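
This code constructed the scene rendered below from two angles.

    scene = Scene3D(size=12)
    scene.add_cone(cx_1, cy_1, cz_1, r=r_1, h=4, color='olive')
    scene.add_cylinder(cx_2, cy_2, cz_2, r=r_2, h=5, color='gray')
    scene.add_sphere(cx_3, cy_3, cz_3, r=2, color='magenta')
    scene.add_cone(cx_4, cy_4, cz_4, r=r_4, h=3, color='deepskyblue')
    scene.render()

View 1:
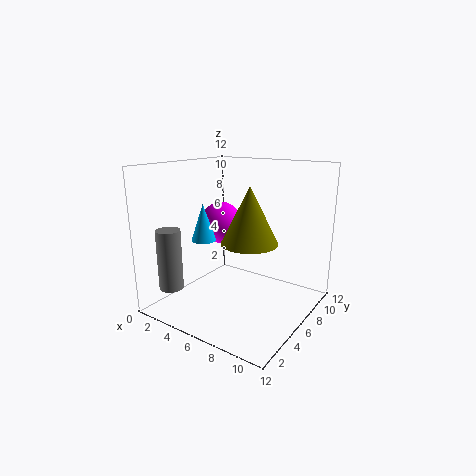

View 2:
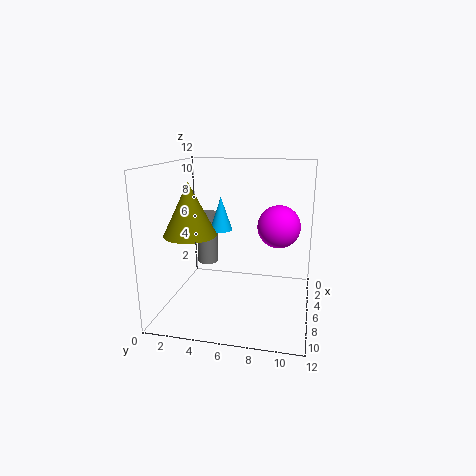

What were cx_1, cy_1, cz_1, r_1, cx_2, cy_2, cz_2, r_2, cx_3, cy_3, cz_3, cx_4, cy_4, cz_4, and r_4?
cx_1 = 9; cy_1 = 3; cz_1 = 7; r_1 = 2; cx_2 = 2; cy_2 = 2; cz_2 = 2; r_2 = 1; cx_3 = 2; cy_3 = 9; cz_3 = 6; cx_4 = 4; cy_4 = 4; cz_4 = 6; r_4 = 1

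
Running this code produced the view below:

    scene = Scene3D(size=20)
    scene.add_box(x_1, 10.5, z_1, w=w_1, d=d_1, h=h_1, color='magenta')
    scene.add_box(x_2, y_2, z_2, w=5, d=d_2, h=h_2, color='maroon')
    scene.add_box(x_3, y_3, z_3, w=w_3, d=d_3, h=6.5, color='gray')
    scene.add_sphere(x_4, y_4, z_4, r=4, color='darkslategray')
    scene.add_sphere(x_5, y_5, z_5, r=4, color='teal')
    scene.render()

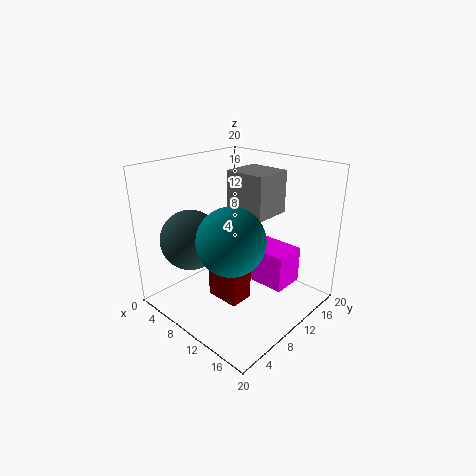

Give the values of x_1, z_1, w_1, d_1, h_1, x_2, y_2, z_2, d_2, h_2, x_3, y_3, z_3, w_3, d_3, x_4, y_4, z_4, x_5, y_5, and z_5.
x_1 = 10, z_1 = 4, w_1 = 7, d_1 = 4.5, h_1 = 5, x_2 = 7, y_2 = 7, z_2 = 1, d_2 = 3.5, h_2 = 6, x_3 = 4.5, y_3 = 13.5, z_3 = 11.5, w_3 = 6.5, d_3 = 6, x_4 = 6.5, y_4 = 4.5, z_4 = 10.5, x_5 = 14.5, y_5 = 4, z_5 = 13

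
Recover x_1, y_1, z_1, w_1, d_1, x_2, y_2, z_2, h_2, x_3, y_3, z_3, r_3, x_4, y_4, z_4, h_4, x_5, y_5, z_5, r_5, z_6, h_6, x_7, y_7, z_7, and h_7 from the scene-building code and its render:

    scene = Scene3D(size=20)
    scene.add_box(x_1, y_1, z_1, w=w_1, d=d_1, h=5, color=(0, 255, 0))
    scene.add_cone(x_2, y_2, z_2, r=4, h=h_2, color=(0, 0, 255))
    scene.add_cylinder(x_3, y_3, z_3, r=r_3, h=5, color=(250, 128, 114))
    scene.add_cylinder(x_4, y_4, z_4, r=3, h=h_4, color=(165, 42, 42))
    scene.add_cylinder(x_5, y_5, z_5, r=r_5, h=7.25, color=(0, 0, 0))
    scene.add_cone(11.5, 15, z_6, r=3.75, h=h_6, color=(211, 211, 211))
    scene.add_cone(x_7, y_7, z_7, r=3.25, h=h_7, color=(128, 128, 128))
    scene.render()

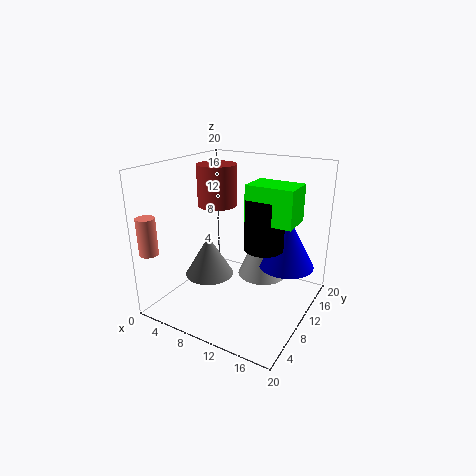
x_1 = 11.25
y_1 = 9.5
z_1 = 12.75
w_1 = 6.5
d_1 = 4.5
x_2 = 15.5
y_2 = 14.75
z_2 = 5
h_2 = 7.5
x_3 = 1.5
y_3 = 1.5
z_3 = 9
r_3 = 1.25
x_4 = 4
y_4 = 14
z_4 = 12.75
h_4 = 6.25
x_5 = 13.25
y_5 = 11.5
z_5 = 8.5
r_5 = 2.75
z_6 = 2.5
h_6 = 8.5
x_7 = 7.5
y_7 = 6.5
z_7 = 5.5
h_7 = 5.5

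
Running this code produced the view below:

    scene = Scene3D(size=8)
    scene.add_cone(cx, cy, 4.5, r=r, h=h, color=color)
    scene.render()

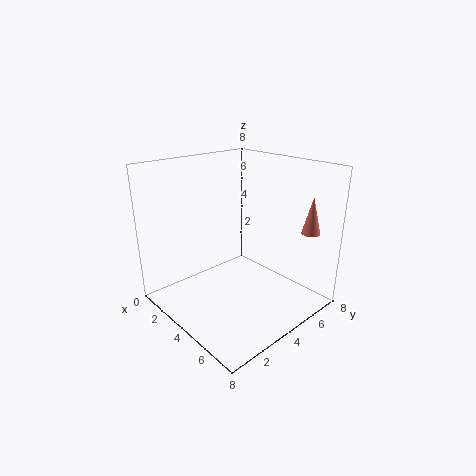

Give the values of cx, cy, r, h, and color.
cx = 7, cy = 6.5, r = 0.5, h = 2, color = 'salmon'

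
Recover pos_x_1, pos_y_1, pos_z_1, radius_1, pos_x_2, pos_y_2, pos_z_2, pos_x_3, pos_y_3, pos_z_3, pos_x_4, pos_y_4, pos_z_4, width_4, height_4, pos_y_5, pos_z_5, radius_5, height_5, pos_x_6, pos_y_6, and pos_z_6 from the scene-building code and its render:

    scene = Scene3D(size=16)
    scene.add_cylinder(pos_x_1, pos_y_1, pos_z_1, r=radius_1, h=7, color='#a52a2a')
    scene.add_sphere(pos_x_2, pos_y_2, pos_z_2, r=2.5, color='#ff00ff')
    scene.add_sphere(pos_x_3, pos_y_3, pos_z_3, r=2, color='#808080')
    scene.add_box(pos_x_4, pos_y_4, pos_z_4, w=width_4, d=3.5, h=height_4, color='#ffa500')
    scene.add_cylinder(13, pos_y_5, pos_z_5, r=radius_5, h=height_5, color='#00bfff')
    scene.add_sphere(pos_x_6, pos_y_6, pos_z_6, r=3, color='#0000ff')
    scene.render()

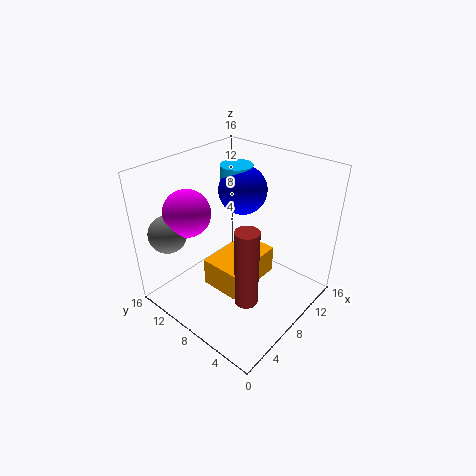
pos_x_1 = 1.5, pos_y_1 = 1.5, pos_z_1 = 7.5, radius_1 = 1, pos_x_2 = 4, pos_y_2 = 11.5, pos_z_2 = 11.5, pos_x_3 = 2, pos_y_3 = 12.5, pos_z_3 = 9.5, pos_x_4 = 0.5, pos_y_4 = 2, pos_z_4 = 8, width_4 = 5.5, height_4 = 2.5, pos_y_5 = 12.5, pos_z_5 = 11, radius_5 = 2, height_5 = 3, pos_x_6 = 13, pos_y_6 = 11.5, pos_z_6 = 11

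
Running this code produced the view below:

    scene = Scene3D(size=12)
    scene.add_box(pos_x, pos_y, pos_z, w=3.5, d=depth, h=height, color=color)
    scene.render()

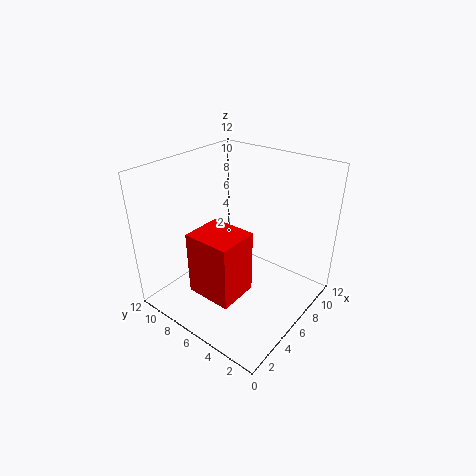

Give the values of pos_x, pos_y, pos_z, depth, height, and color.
pos_x = 2.5, pos_y = 4.5, pos_z = 1.5, depth = 4, height = 5.5, color = 'red'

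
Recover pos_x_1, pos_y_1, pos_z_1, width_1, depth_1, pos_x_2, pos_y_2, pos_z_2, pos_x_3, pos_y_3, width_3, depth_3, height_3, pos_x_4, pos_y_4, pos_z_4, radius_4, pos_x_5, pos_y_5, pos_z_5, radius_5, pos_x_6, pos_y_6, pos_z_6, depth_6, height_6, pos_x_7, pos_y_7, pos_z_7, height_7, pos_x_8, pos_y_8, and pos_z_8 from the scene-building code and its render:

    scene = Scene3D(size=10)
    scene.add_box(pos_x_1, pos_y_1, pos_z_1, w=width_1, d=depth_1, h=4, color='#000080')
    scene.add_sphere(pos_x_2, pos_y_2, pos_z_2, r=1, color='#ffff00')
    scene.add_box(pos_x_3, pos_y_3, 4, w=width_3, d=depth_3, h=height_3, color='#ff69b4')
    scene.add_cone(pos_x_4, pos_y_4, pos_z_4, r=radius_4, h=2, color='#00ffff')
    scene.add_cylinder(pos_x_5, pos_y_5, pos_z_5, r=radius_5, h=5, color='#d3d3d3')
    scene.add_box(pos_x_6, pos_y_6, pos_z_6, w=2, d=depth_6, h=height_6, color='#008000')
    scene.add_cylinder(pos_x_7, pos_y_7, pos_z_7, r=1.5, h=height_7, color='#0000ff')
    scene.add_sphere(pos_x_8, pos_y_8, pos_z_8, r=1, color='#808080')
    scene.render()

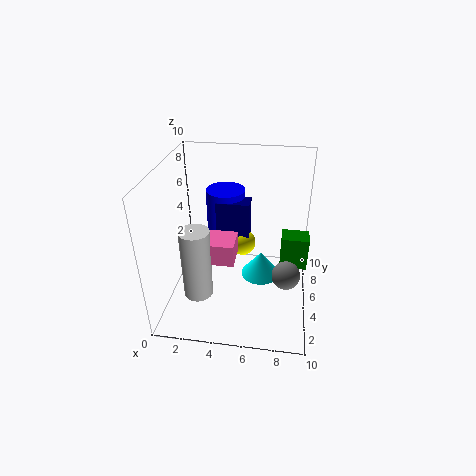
pos_x_1 = 3
pos_y_1 = 7
pos_z_1 = 2.5
width_1 = 2.5
depth_1 = 1.5
pos_x_2 = 5
pos_y_2 = 7.5
pos_z_2 = 3
pos_x_3 = 2
pos_y_3 = 3
width_3 = 3
depth_3 = 2
height_3 = 1.5
pos_x_4 = 6.5
pos_y_4 = 7
pos_z_4 = 0.5
radius_4 = 1.5
pos_x_5 = 2.5
pos_y_5 = 3
pos_z_5 = 1.5
radius_5 = 1
pos_x_6 = 8
pos_y_6 = 6
pos_z_6 = 2
depth_6 = 1.5
height_6 = 2.5
pos_x_7 = 3.5
pos_y_7 = 8.5
pos_z_7 = 3.5
height_7 = 3.5
pos_x_8 = 8.5
pos_y_8 = 4.5
pos_z_8 = 2.5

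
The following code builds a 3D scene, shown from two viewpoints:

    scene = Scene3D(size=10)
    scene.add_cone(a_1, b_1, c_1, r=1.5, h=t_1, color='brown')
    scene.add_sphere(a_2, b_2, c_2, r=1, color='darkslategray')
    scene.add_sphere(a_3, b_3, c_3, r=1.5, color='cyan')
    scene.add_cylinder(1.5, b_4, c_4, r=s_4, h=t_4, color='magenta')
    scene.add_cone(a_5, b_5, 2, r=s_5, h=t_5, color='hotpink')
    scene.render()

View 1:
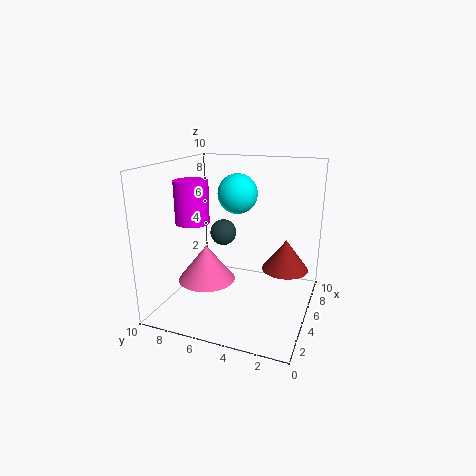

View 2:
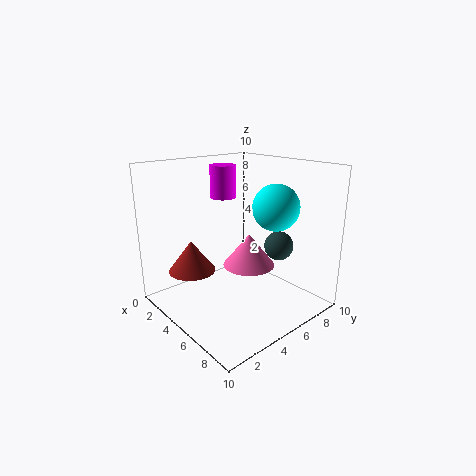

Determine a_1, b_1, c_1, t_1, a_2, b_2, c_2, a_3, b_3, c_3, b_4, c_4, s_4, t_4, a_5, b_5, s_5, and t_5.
a_1 = 4.5; b_1 = 1.5; c_1 = 3.5; t_1 = 2; a_2 = 7; b_2 = 7; c_2 = 4.5; a_3 = 7.5; b_3 = 6; c_3 = 7.5; b_4 = 6.5; c_4 = 7; s_4 = 1; t_4 = 2.5; a_5 = 4; b_5 = 7; s_5 = 2; t_5 = 2.5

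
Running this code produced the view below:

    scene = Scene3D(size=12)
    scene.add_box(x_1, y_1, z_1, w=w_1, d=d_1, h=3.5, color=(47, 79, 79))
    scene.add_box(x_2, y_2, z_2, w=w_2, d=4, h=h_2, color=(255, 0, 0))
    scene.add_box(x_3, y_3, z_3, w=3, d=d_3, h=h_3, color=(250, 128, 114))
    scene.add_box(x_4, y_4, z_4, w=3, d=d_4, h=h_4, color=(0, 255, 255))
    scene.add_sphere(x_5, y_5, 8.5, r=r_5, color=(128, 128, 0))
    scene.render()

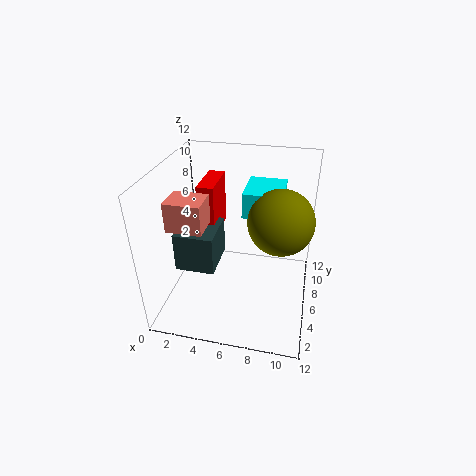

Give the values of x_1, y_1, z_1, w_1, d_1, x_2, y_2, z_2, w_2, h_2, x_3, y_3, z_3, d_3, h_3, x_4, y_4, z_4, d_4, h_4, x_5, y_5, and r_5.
x_1 = 0.5, y_1 = 5, z_1 = 2.5, w_1 = 3.5, d_1 = 4, x_2 = 2, y_2 = 7.5, z_2 = 4.5, w_2 = 1.5, h_2 = 5, x_3 = 0.5, y_3 = 4, z_3 = 7, d_3 = 2.5, h_3 = 2.5, x_4 = 6.5, y_4 = 5, z_4 = 8.5, d_4 = 3.5, h_4 = 2, x_5 = 9.5, y_5 = 5, r_5 = 2.5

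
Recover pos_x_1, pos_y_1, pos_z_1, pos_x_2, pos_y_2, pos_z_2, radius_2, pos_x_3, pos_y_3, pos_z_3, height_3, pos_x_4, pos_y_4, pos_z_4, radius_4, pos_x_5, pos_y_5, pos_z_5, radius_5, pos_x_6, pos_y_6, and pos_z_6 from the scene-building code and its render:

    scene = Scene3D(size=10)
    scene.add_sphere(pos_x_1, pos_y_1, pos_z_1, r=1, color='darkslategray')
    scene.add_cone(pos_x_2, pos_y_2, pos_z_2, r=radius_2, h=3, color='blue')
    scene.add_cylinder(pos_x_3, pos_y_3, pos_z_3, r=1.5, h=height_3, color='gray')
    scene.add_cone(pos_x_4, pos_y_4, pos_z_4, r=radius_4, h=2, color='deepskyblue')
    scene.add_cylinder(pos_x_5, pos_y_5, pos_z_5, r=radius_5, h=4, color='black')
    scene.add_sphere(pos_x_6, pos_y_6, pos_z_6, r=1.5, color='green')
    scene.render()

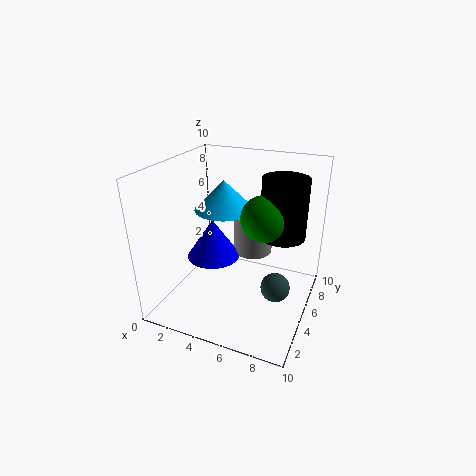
pos_x_1 = 8
pos_y_1 = 4.5
pos_z_1 = 2
pos_x_2 = 2.5
pos_y_2 = 6
pos_z_2 = 2.5
radius_2 = 2
pos_x_3 = 5
pos_y_3 = 8
pos_z_3 = 2.5
height_3 = 3
pos_x_4 = 4
pos_y_4 = 5
pos_z_4 = 7
radius_4 = 2
pos_x_5 = 8
pos_y_5 = 5.5
pos_z_5 = 5.5
radius_5 = 1.5
pos_x_6 = 7
pos_y_6 = 4.5
pos_z_6 = 7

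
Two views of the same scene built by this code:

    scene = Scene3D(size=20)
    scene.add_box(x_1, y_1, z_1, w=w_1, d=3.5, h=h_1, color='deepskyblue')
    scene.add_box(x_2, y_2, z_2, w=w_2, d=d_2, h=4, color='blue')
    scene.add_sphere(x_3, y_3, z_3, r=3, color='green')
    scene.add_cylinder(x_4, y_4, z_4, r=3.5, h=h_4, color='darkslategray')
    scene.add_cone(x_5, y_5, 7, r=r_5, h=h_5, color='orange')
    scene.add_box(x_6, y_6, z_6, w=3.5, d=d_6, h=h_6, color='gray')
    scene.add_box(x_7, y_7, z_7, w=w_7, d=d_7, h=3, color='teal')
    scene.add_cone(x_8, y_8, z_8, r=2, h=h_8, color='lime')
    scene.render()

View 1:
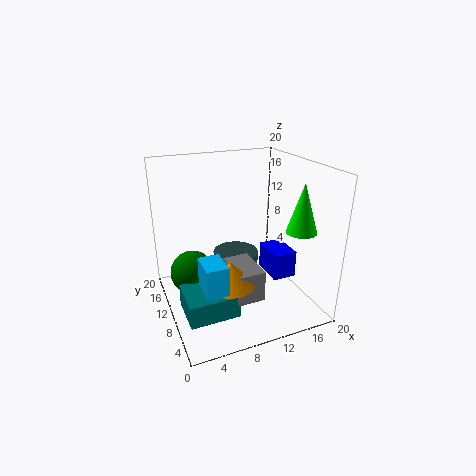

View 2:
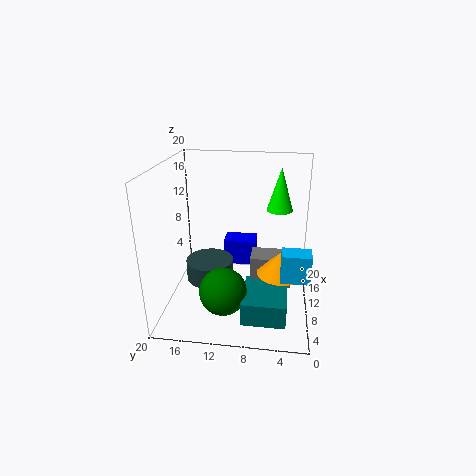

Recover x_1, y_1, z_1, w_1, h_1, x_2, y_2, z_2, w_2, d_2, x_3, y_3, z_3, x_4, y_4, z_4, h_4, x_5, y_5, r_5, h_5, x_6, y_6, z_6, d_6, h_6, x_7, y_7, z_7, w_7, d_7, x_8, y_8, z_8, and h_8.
x_1 = 2.5
y_1 = 0.5
z_1 = 8
w_1 = 2.5
h_1 = 3.5
x_2 = 15
y_2 = 8
z_2 = 3
w_2 = 3.5
d_2 = 5
x_3 = 3.5
y_3 = 11
z_3 = 5.5
x_4 = 11.5
y_4 = 14.5
z_4 = 2.5
h_4 = 3
x_5 = 6.5
y_5 = 4
r_5 = 3
h_5 = 3
x_6 = 7
y_6 = 2.5
z_6 = 4.5
d_6 = 5.5
h_6 = 4
x_7 = 1
y_7 = 3
z_7 = 2.5
w_7 = 6.5
d_7 = 5.5
x_8 = 16.5
y_8 = 4.5
z_8 = 12
h_8 = 6.5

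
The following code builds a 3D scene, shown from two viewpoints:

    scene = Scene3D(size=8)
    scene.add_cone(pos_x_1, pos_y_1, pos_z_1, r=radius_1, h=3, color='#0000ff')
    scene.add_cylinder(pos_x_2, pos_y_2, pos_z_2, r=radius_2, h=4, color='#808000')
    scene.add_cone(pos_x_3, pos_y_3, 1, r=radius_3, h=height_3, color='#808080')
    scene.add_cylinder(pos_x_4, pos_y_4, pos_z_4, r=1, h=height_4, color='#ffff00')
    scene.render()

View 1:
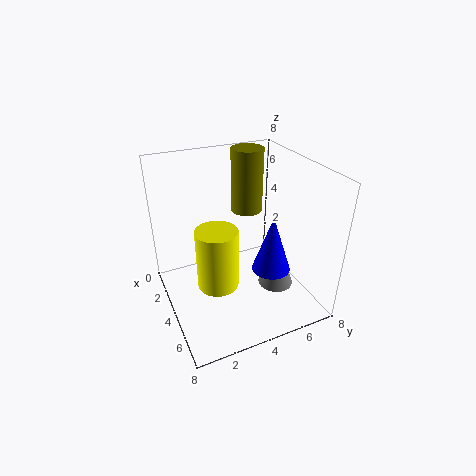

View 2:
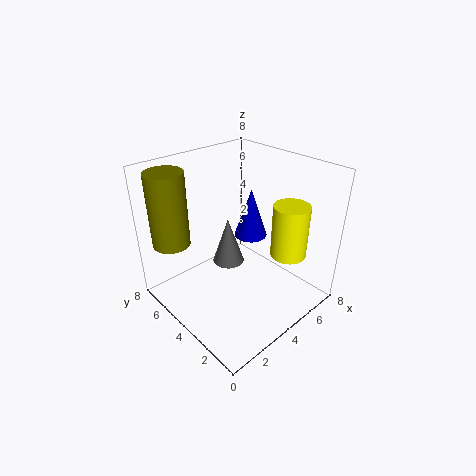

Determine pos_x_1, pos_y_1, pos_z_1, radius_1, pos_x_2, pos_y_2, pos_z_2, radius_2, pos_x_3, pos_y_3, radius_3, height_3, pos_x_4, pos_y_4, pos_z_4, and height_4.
pos_x_1 = 6
pos_y_1 = 5
pos_z_1 = 3
radius_1 = 1
pos_x_2 = 1
pos_y_2 = 6
pos_z_2 = 4
radius_2 = 1
pos_x_3 = 5
pos_y_3 = 6
radius_3 = 1
height_3 = 3
pos_x_4 = 6
pos_y_4 = 2
pos_z_4 = 3
height_4 = 3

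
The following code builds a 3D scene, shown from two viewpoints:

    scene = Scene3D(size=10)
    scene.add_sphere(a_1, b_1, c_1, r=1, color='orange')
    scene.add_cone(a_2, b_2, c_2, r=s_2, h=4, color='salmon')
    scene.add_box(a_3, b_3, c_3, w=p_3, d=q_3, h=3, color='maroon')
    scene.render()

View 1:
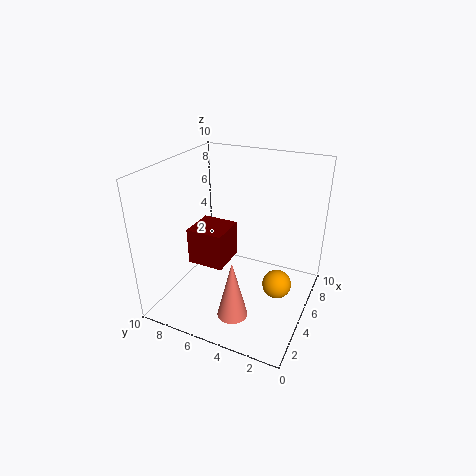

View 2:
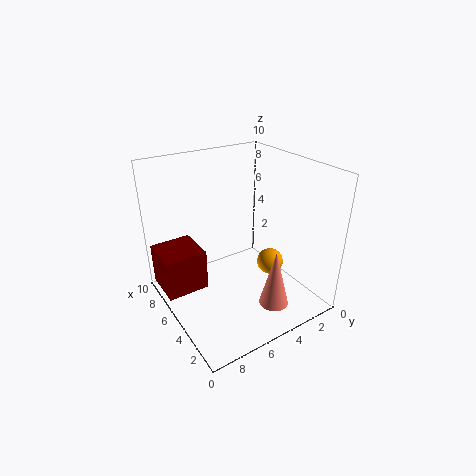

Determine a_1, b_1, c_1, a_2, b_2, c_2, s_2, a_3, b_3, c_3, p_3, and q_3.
a_1 = 5, b_1 = 2, c_1 = 2, a_2 = 2, b_2 = 4, c_2 = 1, s_2 = 1, a_3 = 6, b_3 = 7, c_3 = 1, p_3 = 3, q_3 = 3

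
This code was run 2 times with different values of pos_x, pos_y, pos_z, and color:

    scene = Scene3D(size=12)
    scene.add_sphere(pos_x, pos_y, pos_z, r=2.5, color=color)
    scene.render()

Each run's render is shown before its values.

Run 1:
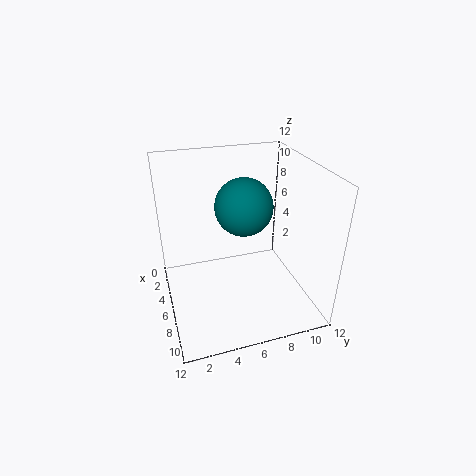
pos_x = 4.5
pos_y = 7
pos_z = 8
color = 'teal'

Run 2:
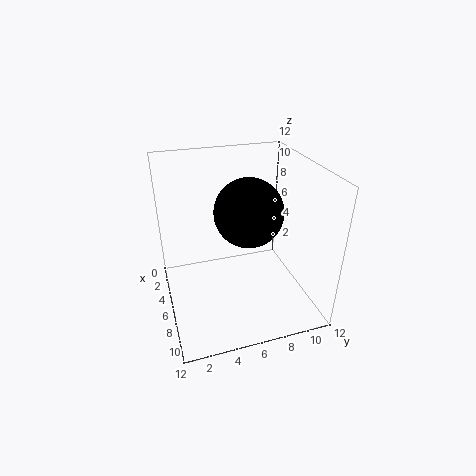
pos_x = 8.5
pos_y = 6
pos_z = 9.5
color = 'black'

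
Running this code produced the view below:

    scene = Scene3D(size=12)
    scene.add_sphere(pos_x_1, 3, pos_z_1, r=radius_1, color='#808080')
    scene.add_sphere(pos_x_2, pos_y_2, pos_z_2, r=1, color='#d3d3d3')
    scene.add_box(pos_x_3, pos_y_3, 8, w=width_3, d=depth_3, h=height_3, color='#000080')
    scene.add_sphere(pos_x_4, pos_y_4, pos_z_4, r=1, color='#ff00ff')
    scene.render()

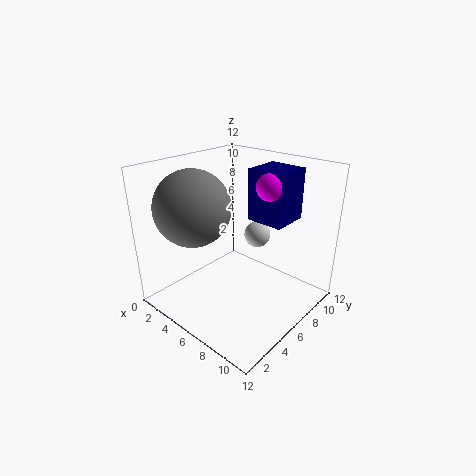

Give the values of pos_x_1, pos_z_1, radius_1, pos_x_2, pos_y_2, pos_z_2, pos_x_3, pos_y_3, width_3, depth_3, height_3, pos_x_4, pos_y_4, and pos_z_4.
pos_x_1 = 4; pos_z_1 = 9; radius_1 = 3; pos_x_2 = 8; pos_y_2 = 6; pos_z_2 = 7; pos_x_3 = 7; pos_y_3 = 6; width_3 = 3; depth_3 = 3; height_3 = 4; pos_x_4 = 9; pos_y_4 = 6; pos_z_4 = 11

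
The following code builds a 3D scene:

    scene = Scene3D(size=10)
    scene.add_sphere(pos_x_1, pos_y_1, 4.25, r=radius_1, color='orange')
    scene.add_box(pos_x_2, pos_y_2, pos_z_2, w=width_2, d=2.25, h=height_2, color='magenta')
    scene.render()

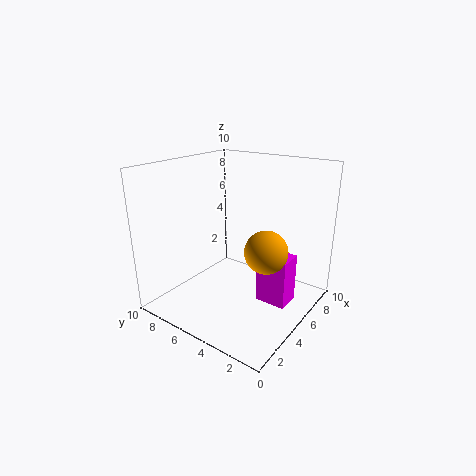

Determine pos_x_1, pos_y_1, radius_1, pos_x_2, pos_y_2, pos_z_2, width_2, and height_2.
pos_x_1 = 5.5; pos_y_1 = 3; radius_1 = 1.5; pos_x_2 = 5.5; pos_y_2 = 1.5; pos_z_2 = 0.25; width_2 = 1.75; height_2 = 3.5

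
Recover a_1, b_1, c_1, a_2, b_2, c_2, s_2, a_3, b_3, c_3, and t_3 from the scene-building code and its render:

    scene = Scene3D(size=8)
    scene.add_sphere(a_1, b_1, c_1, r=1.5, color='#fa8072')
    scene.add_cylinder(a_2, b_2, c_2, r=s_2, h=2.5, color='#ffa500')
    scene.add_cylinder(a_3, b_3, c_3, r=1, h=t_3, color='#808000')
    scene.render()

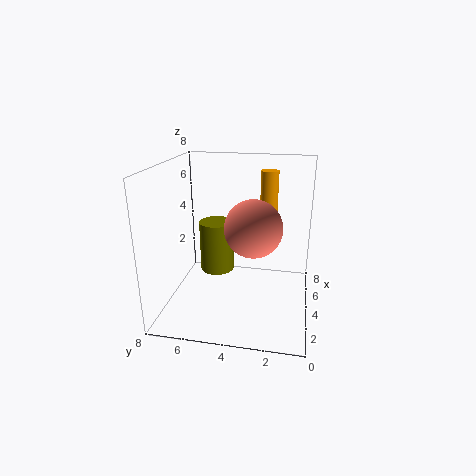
a_1 = 3
b_1 = 3
c_1 = 5
a_2 = 5.5
b_2 = 2.5
c_2 = 5
s_2 = 0.5
a_3 = 5
b_3 = 5.5
c_3 = 1.5
t_3 = 3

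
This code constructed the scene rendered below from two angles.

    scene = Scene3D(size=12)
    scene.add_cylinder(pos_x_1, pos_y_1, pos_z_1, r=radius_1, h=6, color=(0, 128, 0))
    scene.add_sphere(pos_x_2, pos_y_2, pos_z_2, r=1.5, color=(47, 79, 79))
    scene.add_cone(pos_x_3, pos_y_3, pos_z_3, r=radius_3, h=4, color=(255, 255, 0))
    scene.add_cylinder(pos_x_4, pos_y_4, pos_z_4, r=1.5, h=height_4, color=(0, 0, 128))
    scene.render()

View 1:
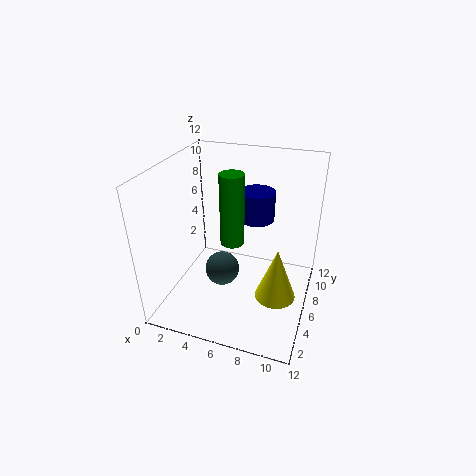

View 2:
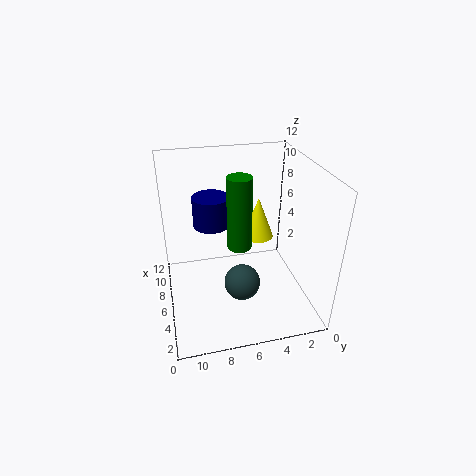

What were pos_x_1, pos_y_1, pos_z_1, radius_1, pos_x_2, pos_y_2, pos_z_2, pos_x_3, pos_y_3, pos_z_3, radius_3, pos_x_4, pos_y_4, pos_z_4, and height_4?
pos_x_1 = 5.5, pos_y_1 = 6, pos_z_1 = 5.5, radius_1 = 1, pos_x_2 = 4.5, pos_y_2 = 6, pos_z_2 = 2.5, pos_x_3 = 10, pos_y_3 = 3, pos_z_3 = 3.5, radius_3 = 1.5, pos_x_4 = 7, pos_y_4 = 8, pos_z_4 = 7, height_4 = 2.5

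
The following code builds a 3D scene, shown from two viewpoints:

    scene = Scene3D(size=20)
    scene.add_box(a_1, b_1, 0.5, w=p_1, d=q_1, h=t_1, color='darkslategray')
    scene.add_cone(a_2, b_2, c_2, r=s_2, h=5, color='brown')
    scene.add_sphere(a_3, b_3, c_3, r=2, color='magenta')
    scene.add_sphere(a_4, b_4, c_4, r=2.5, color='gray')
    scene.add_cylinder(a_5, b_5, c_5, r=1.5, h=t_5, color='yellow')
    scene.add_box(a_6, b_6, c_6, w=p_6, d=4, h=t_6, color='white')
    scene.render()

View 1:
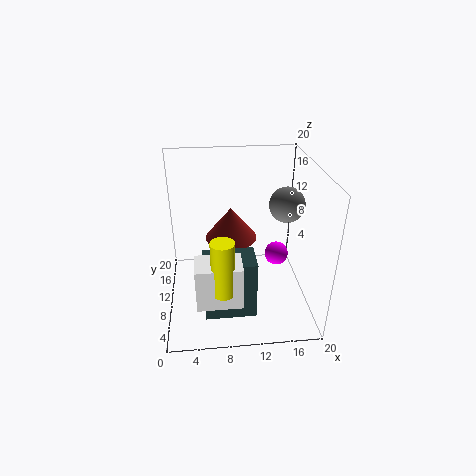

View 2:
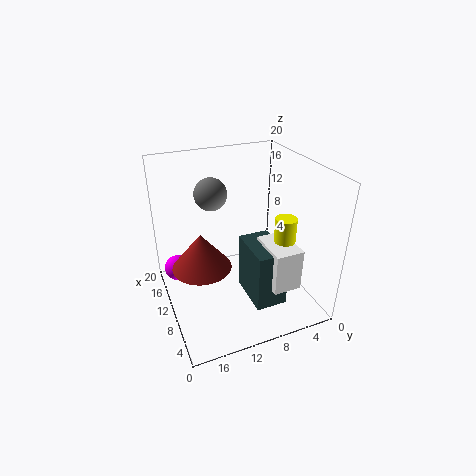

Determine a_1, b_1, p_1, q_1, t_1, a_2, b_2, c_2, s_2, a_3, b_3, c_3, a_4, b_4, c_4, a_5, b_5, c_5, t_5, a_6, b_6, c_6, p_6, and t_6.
a_1 = 5
b_1 = 4.5
p_1 = 7
q_1 = 4.5
t_1 = 8.5
a_2 = 9.5
b_2 = 15.5
c_2 = 7
s_2 = 4
a_3 = 17.5
b_3 = 17.5
c_3 = 2
a_4 = 17
b_4 = 11.5
c_4 = 14
a_5 = 7.5
b_5 = 4
c_5 = 5.5
t_5 = 7.5
a_6 = 4
b_6 = 3
c_6 = 3.5
p_6 = 6
t_6 = 6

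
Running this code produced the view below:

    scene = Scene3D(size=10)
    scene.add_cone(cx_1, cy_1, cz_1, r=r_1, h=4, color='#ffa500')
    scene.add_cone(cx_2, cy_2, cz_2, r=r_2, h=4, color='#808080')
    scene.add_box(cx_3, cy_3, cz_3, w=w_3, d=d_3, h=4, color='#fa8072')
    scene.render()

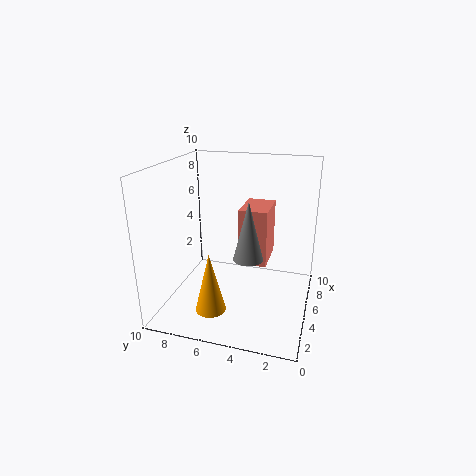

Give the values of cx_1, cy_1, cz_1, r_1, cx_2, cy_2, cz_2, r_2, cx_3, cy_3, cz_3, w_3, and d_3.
cx_1 = 2, cy_1 = 6, cz_1 = 1, r_1 = 1, cx_2 = 4, cy_2 = 4, cz_2 = 4, r_2 = 1, cx_3 = 5, cy_3 = 3, cz_3 = 3, w_3 = 3, d_3 = 2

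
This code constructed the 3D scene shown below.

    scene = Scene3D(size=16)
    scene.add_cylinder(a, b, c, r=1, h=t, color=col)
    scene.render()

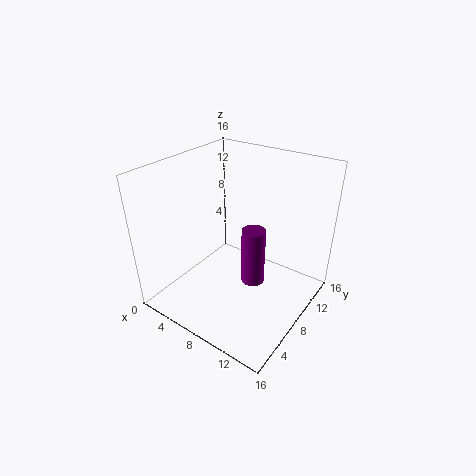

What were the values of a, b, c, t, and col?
a = 13.5; b = 2.5; c = 8.5; t = 5; col = 'purple'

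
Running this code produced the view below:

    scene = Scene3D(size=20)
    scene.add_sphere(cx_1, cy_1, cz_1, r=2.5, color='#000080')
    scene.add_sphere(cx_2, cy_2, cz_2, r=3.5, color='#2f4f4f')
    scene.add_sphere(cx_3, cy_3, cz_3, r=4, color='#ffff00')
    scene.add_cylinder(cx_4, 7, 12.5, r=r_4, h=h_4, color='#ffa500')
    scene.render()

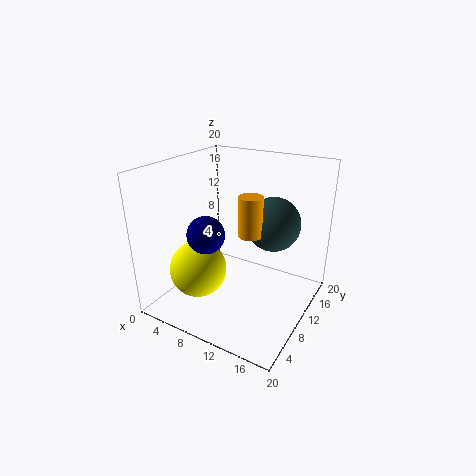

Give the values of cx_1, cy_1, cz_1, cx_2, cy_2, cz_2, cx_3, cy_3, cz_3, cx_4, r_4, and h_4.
cx_1 = 7.5
cy_1 = 6
cz_1 = 11.5
cx_2 = 15
cy_2 = 10.5
cz_2 = 13
cx_3 = 5.5
cy_3 = 6.5
cz_3 = 5.5
cx_4 = 13.5
r_4 = 1.5
h_4 = 5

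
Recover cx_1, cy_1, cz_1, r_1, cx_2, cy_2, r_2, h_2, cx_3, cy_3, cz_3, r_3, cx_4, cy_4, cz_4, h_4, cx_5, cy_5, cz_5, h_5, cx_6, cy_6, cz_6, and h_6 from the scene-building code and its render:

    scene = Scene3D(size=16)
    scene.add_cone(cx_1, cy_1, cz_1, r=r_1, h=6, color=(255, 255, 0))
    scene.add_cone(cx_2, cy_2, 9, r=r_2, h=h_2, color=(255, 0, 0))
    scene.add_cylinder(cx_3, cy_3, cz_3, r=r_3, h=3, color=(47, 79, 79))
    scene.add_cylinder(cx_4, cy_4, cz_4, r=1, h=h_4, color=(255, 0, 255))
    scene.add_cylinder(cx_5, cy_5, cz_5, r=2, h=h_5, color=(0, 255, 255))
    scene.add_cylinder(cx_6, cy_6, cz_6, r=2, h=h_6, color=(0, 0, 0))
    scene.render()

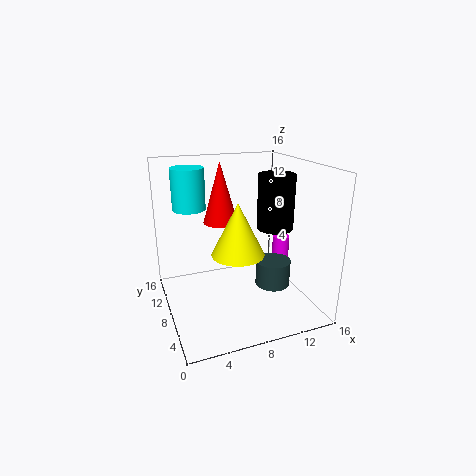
cx_1 = 8; cy_1 = 8; cz_1 = 6; r_1 = 3; cx_2 = 7; cy_2 = 11; r_2 = 2; h_2 = 7; cx_3 = 12; cy_3 = 7; cz_3 = 2; r_3 = 2; cx_4 = 14; cy_4 = 9; cz_4 = 3; h_4 = 4; cx_5 = 4; cy_5 = 14; cz_5 = 10; h_5 = 5; cx_6 = 12; cy_6 = 7; cz_6 = 9; h_6 = 6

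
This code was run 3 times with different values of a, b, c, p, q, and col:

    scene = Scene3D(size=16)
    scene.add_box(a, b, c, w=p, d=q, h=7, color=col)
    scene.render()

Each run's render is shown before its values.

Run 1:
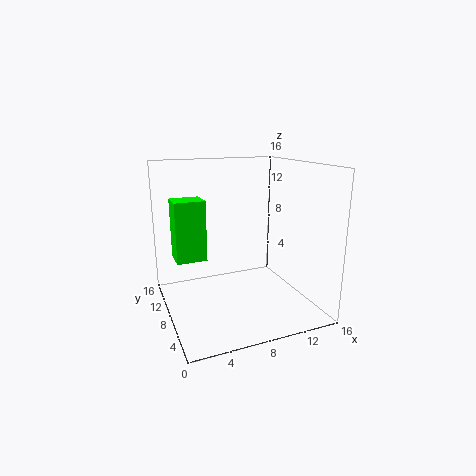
a = 1.5; b = 10; c = 5; p = 3.5; q = 3; col = 'lime'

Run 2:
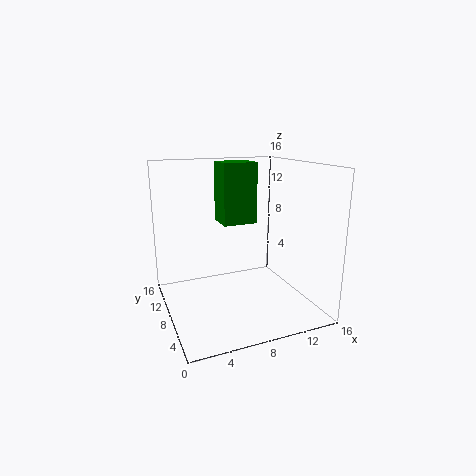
a = 7; b = 9.5; c = 9; p = 4; q = 3.5; col = 'green'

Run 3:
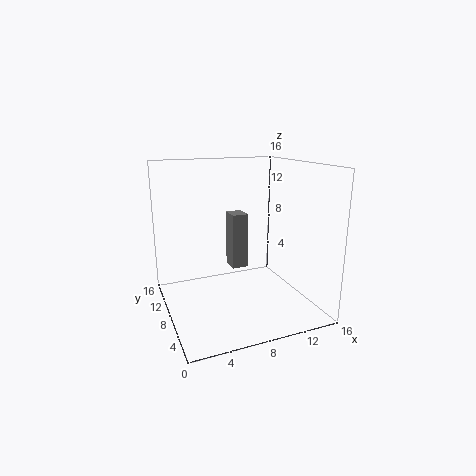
a = 9; b = 12; c = 2.5; p = 2; q = 2.5; col = 'gray'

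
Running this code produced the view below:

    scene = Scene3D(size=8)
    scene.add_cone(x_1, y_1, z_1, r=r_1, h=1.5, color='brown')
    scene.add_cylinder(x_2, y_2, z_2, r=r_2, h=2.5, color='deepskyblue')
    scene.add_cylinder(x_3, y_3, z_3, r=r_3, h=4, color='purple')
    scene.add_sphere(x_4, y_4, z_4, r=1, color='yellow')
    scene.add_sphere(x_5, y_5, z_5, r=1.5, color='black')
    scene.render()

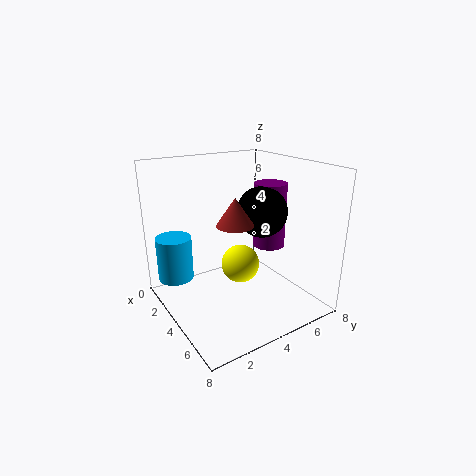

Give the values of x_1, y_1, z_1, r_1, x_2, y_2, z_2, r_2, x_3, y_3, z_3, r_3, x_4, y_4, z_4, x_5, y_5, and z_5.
x_1 = 4.5, y_1 = 3.5, z_1 = 5, r_1 = 1, x_2 = 2, y_2 = 1, z_2 = 1.5, r_2 = 1, x_3 = 3, y_3 = 7, z_3 = 2.5, r_3 = 1, x_4 = 5, y_4 = 3.5, z_4 = 3, x_5 = 3.5, y_5 = 6, z_5 = 5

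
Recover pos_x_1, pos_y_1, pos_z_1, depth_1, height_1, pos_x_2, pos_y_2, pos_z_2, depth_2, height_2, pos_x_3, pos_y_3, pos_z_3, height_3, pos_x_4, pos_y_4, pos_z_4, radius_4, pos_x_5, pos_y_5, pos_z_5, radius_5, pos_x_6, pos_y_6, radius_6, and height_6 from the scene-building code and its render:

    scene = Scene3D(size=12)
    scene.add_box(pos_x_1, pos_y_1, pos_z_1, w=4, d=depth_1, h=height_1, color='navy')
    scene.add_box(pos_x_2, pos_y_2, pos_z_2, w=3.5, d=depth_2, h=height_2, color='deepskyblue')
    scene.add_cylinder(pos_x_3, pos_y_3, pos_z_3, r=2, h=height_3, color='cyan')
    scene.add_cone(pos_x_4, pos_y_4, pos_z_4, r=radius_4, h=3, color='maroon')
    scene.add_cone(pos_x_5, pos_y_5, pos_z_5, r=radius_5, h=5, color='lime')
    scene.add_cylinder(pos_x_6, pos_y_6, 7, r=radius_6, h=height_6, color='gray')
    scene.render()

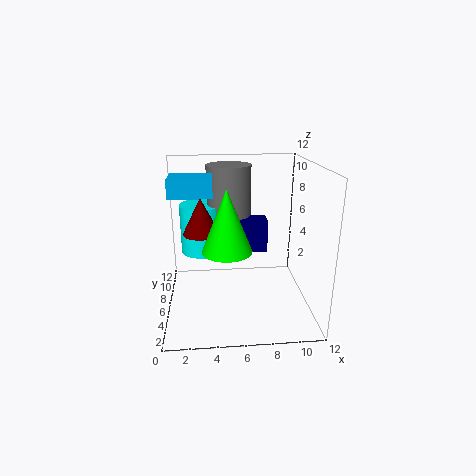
pos_x_1 = 5, pos_y_1 = 8.5, pos_z_1 = 3.5, depth_1 = 2, height_1 = 3, pos_x_2 = 0.5, pos_y_2 = 5.5, pos_z_2 = 9.5, depth_2 = 3, height_2 = 1.5, pos_x_3 = 3, pos_y_3 = 9.5, pos_z_3 = 3.5, height_3 = 4.5, pos_x_4 = 3, pos_y_4 = 6, pos_z_4 = 6.5, radius_4 = 1.5, pos_x_5 = 5, pos_y_5 = 4.5, pos_z_5 = 5.5, radius_5 = 2, pos_x_6 = 5.5, pos_y_6 = 9.5, radius_6 = 2, height_6 = 4.5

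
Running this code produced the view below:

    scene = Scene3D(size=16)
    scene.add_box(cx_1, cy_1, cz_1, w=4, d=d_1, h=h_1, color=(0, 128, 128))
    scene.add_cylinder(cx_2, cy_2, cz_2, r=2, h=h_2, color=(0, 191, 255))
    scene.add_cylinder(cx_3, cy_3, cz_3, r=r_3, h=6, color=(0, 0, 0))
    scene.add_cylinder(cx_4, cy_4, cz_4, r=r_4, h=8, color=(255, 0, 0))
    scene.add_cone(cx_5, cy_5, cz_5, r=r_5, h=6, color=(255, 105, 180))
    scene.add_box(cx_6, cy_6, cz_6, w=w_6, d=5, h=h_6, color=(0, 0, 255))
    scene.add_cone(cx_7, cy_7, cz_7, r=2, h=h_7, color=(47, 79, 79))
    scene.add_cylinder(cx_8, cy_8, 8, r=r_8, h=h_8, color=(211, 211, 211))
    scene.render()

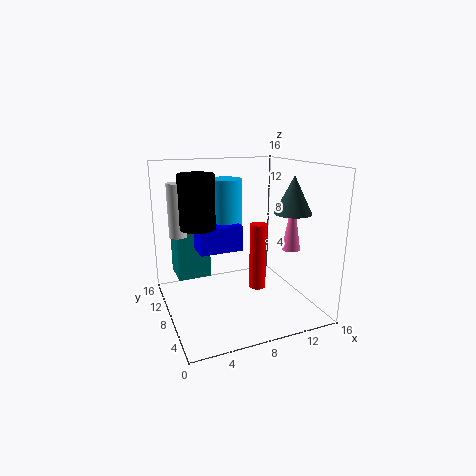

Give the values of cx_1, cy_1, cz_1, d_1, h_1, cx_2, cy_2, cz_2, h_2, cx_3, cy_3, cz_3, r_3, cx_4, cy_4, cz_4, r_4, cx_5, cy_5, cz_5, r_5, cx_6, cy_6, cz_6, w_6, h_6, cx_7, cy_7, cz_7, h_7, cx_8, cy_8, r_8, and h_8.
cx_1 = 2
cy_1 = 12
cz_1 = 2
d_1 = 4
h_1 = 7
cx_2 = 8
cy_2 = 12
cz_2 = 8
h_2 = 6
cx_3 = 4
cy_3 = 10
cz_3 = 9
r_3 = 2
cx_4 = 11
cy_4 = 9
cz_4 = 1
r_4 = 1
cx_5 = 13
cy_5 = 5
cz_5 = 7
r_5 = 1
cx_6 = 4
cy_6 = 9
cz_6 = 6
w_6 = 5
h_6 = 3
cx_7 = 13
cy_7 = 5
cz_7 = 11
h_7 = 4
cx_8 = 2
cy_8 = 11
r_8 = 1
h_8 = 6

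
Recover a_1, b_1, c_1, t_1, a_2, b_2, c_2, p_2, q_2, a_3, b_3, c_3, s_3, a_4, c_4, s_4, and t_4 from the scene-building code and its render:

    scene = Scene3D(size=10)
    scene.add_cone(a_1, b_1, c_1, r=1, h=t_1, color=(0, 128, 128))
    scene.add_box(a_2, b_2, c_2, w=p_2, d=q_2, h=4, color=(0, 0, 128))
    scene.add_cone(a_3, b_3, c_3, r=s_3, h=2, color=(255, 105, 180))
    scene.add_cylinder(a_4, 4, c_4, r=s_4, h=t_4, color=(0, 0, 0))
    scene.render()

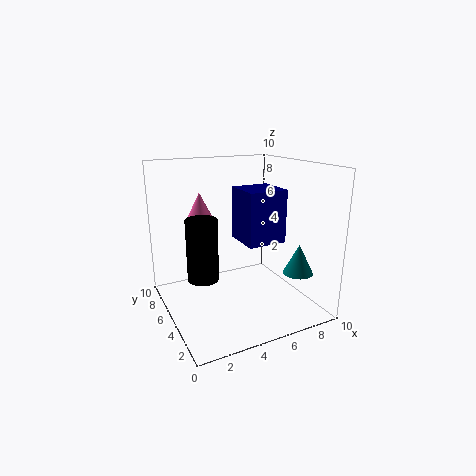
a_1 = 8
b_1 = 2
c_1 = 3
t_1 = 2
a_2 = 6
b_2 = 5
c_2 = 4
p_2 = 3
q_2 = 3
a_3 = 3
b_3 = 7
c_3 = 6
s_3 = 1
a_4 = 2
c_4 = 3
s_4 = 1
t_4 = 4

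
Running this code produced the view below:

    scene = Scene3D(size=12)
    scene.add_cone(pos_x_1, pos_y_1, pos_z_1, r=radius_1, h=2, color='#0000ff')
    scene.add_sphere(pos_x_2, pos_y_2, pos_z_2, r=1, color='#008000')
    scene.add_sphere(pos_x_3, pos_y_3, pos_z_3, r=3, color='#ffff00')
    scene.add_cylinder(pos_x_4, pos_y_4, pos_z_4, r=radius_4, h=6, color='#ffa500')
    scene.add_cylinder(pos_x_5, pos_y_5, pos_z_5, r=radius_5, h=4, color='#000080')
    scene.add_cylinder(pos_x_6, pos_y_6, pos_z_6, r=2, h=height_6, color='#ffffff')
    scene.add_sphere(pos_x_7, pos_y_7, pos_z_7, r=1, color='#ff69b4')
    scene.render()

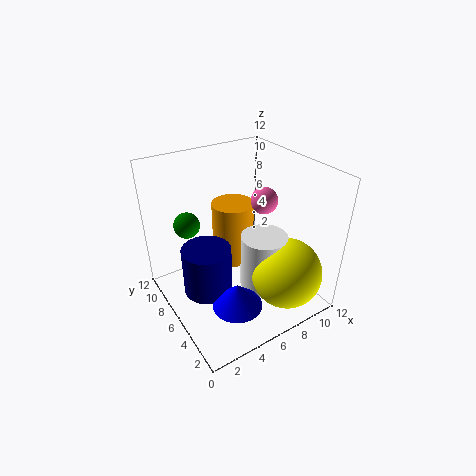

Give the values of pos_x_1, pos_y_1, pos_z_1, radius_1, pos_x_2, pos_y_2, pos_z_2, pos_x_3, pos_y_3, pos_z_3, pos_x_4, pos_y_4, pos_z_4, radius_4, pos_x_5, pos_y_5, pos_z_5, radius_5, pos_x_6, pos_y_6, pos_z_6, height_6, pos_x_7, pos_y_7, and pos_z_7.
pos_x_1 = 4
pos_y_1 = 3
pos_z_1 = 2
radius_1 = 2
pos_x_2 = 2
pos_y_2 = 7
pos_z_2 = 8
pos_x_3 = 9
pos_y_3 = 3
pos_z_3 = 3
pos_x_4 = 8
pos_y_4 = 10
pos_z_4 = 1
radius_4 = 2
pos_x_5 = 3
pos_y_5 = 6
pos_z_5 = 2
radius_5 = 2
pos_x_6 = 8
pos_y_6 = 5
pos_z_6 = 1
height_6 = 5
pos_x_7 = 7
pos_y_7 = 4
pos_z_7 = 10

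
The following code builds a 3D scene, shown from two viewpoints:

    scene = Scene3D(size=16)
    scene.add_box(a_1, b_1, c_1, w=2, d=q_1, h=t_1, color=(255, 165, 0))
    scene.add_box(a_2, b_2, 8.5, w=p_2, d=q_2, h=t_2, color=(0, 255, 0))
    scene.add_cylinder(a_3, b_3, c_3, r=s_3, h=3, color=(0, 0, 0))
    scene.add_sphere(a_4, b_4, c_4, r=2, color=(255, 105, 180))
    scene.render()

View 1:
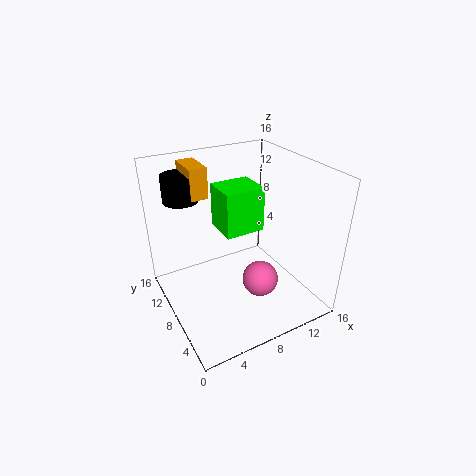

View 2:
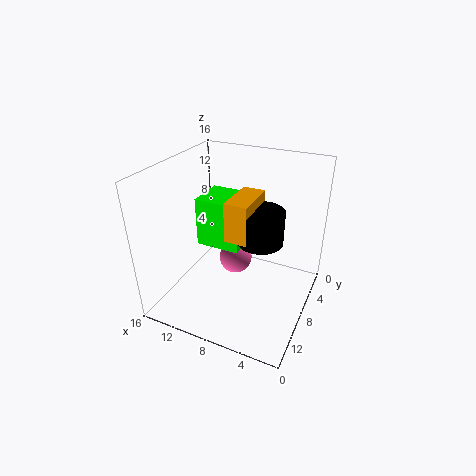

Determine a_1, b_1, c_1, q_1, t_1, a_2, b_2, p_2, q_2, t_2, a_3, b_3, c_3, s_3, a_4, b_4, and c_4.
a_1 = 4
b_1 = 11
c_1 = 12
q_1 = 4
t_1 = 3.5
a_2 = 6.5
b_2 = 7.5
p_2 = 4.5
q_2 = 4
t_2 = 5
a_3 = 3.5
b_3 = 13
c_3 = 11.5
s_3 = 2
a_4 = 9.5
b_4 = 5.5
c_4 = 3.5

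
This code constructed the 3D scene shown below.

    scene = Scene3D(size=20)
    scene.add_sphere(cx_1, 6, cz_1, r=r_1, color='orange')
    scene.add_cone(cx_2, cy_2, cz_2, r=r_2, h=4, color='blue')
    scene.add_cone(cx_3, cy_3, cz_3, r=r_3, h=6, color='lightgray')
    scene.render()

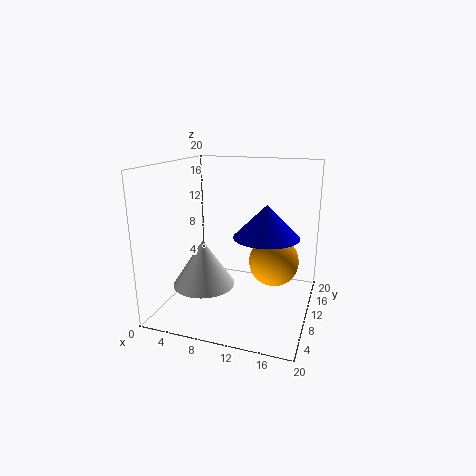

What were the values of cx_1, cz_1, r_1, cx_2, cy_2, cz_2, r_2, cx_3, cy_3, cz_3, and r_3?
cx_1 = 16
cz_1 = 9
r_1 = 3
cx_2 = 15
cy_2 = 6
cz_2 = 12
r_2 = 4
cx_3 = 7
cy_3 = 5
cz_3 = 5
r_3 = 4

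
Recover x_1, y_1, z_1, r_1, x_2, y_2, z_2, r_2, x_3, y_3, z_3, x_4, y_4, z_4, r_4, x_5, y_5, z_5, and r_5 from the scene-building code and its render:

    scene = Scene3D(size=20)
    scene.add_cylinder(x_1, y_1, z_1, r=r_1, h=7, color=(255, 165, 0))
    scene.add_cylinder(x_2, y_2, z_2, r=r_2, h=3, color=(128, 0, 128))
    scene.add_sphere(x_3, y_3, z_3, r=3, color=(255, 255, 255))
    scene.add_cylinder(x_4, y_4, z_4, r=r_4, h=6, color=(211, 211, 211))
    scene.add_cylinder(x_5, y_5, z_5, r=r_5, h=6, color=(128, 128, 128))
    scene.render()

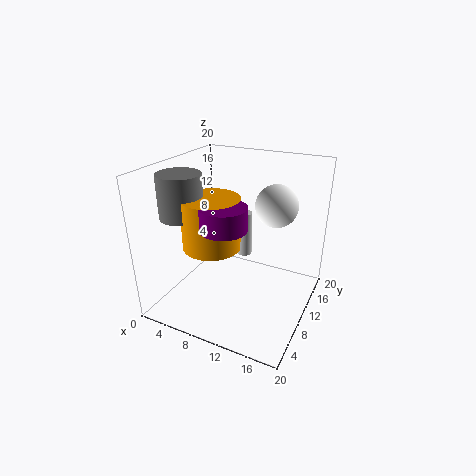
x_1 = 7
y_1 = 8
z_1 = 9
r_1 = 4
x_2 = 10
y_2 = 6
z_2 = 13
r_2 = 3
x_3 = 14
y_3 = 14
z_3 = 14
x_4 = 11
y_4 = 10
z_4 = 8
r_4 = 1
x_5 = 3
y_5 = 7
z_5 = 13
r_5 = 3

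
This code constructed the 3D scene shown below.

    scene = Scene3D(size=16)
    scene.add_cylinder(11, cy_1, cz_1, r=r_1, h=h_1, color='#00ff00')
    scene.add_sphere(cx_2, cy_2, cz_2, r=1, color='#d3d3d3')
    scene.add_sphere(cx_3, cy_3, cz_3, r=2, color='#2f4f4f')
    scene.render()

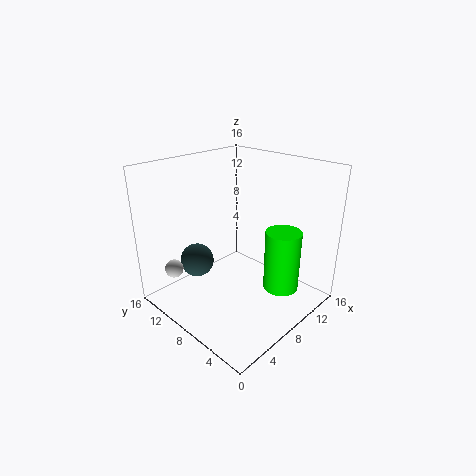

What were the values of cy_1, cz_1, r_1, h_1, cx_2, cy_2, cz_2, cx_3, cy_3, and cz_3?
cy_1 = 4, cz_1 = 2, r_1 = 2, h_1 = 7, cx_2 = 2, cy_2 = 12, cz_2 = 5, cx_3 = 6, cy_3 = 13, cz_3 = 4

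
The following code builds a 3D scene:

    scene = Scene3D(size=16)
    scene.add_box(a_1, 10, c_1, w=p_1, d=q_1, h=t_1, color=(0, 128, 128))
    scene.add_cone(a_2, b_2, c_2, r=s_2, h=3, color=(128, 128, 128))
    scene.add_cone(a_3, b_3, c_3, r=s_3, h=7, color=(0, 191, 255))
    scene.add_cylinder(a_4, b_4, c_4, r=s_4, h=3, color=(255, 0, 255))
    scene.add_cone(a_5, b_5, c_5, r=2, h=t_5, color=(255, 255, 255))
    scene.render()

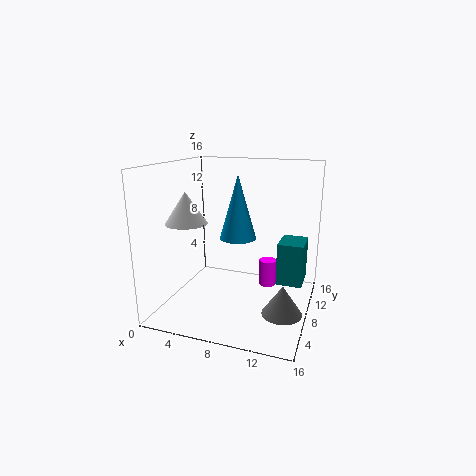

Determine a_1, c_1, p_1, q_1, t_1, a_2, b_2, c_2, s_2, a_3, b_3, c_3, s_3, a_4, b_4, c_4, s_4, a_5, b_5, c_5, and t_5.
a_1 = 12
c_1 = 2
p_1 = 3
q_1 = 4
t_1 = 5
a_2 = 14
b_2 = 4
c_2 = 2
s_2 = 2
a_3 = 8
b_3 = 8
c_3 = 8
s_3 = 2
a_4 = 11
b_4 = 10
c_4 = 2
s_4 = 1
a_5 = 5
b_5 = 2
c_5 = 11
t_5 = 3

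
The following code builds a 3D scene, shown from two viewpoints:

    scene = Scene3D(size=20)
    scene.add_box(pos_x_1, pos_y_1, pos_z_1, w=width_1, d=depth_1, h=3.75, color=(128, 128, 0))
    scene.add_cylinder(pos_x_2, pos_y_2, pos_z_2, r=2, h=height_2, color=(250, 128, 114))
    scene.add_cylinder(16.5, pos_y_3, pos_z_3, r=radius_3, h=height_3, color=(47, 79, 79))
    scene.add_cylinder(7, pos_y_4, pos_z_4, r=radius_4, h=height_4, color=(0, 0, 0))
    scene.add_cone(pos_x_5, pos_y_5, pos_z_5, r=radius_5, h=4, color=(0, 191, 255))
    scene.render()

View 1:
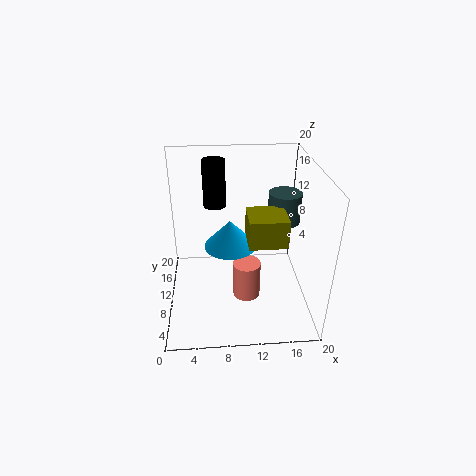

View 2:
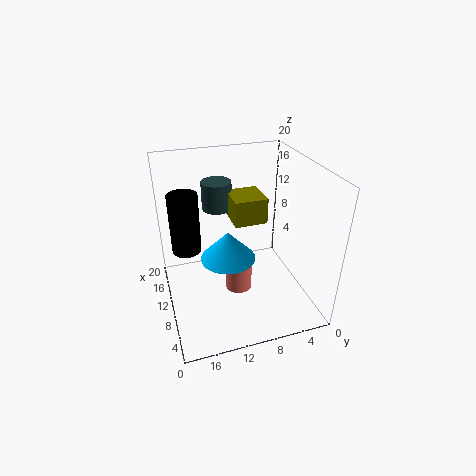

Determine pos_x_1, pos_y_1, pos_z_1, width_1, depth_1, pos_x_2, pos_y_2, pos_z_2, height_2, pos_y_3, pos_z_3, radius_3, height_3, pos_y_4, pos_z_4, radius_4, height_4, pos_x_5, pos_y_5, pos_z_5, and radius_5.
pos_x_1 = 11; pos_y_1 = 5.25; pos_z_1 = 11; width_1 = 5; depth_1 = 4.75; pos_x_2 = 11.25; pos_y_2 = 9.5; pos_z_2 = 0.5; height_2 = 5.5; pos_y_3 = 11.25; pos_z_3 = 11.75; radius_3 = 2.25; height_3 = 4.25; pos_y_4 = 17.5; pos_z_4 = 11.5; radius_4 = 1.75; height_4 = 7.25; pos_x_5 = 9; pos_y_5 = 11.75; pos_z_5 = 7.75; radius_5 = 3.75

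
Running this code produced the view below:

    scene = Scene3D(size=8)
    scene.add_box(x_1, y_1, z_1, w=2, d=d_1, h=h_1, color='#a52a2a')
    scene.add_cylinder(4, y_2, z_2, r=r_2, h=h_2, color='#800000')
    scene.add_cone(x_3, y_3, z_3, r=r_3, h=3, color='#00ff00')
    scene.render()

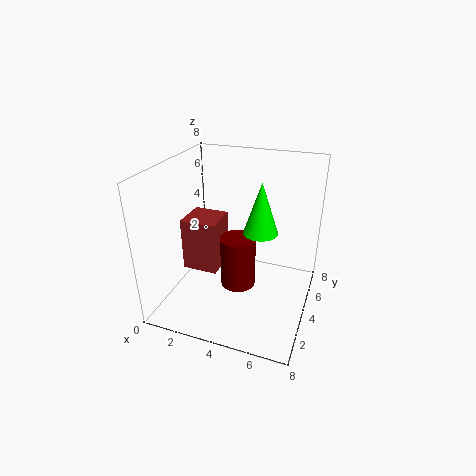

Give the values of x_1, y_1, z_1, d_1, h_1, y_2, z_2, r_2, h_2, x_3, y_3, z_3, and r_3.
x_1 = 1
y_1 = 3
z_1 = 2
d_1 = 2
h_1 = 3
y_2 = 4
z_2 = 1
r_2 = 1
h_2 = 3
x_3 = 5
y_3 = 5
z_3 = 4
r_3 = 1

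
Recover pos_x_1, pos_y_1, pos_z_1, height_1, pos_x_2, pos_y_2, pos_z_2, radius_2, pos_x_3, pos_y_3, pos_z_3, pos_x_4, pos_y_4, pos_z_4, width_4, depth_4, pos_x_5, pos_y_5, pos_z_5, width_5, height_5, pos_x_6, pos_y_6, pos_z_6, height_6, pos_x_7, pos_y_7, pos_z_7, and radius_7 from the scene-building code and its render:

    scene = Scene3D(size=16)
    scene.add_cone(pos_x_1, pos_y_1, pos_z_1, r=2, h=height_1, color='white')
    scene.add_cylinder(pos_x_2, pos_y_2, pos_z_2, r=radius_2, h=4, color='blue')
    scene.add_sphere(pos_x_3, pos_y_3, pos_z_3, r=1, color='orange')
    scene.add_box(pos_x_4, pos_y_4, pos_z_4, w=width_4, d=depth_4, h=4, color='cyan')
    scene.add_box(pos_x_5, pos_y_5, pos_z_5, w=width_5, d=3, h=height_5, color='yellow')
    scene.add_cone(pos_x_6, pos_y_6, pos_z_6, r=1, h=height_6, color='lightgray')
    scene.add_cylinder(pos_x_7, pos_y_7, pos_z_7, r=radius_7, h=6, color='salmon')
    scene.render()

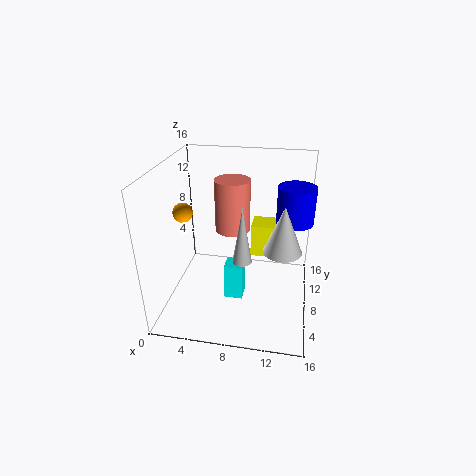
pos_x_1 = 13
pos_y_1 = 6
pos_z_1 = 8
height_1 = 5
pos_x_2 = 14
pos_y_2 = 9
pos_z_2 = 10
radius_2 = 2
pos_x_3 = 3
pos_y_3 = 5
pos_z_3 = 12
pos_x_4 = 7
pos_y_4 = 5
pos_z_4 = 2
width_4 = 2
depth_4 = 2
pos_x_5 = 9
pos_y_5 = 11
pos_z_5 = 4
width_5 = 4
height_5 = 4
pos_x_6 = 9
pos_y_6 = 5
pos_z_6 = 7
height_6 = 6
pos_x_7 = 7
pos_y_7 = 10
pos_z_7 = 8
radius_7 = 2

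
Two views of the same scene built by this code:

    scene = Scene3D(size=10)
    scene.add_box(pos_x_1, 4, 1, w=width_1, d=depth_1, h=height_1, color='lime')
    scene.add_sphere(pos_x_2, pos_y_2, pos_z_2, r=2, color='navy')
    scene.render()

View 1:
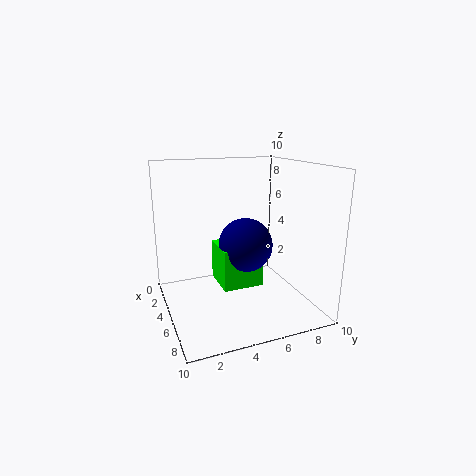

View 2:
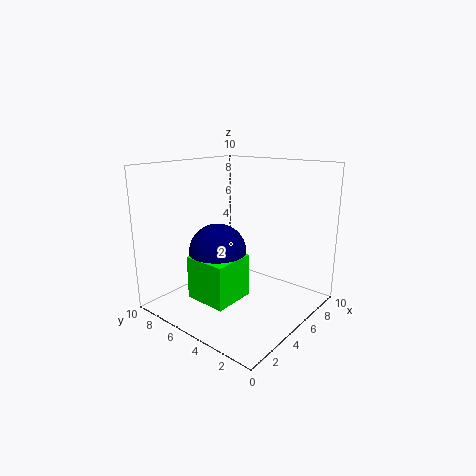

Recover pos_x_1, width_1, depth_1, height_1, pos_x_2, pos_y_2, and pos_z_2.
pos_x_1 = 2
width_1 = 3
depth_1 = 3
height_1 = 3
pos_x_2 = 4
pos_y_2 = 6
pos_z_2 = 4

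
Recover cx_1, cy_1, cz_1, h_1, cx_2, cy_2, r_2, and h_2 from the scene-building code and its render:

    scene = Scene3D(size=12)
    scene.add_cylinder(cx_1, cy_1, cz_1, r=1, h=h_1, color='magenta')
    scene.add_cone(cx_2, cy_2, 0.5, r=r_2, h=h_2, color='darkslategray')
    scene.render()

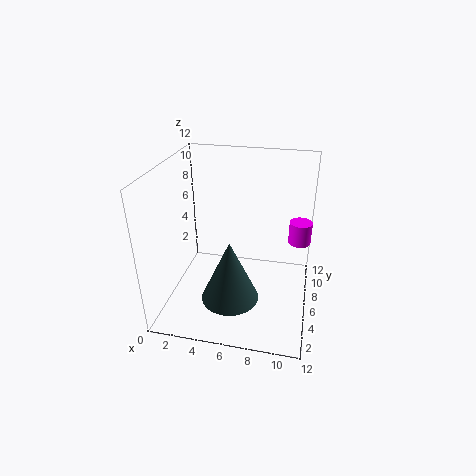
cx_1 = 11; cy_1 = 9; cz_1 = 4.5; h_1 = 2; cx_2 = 5.5; cy_2 = 5; r_2 = 2.5; h_2 = 5.5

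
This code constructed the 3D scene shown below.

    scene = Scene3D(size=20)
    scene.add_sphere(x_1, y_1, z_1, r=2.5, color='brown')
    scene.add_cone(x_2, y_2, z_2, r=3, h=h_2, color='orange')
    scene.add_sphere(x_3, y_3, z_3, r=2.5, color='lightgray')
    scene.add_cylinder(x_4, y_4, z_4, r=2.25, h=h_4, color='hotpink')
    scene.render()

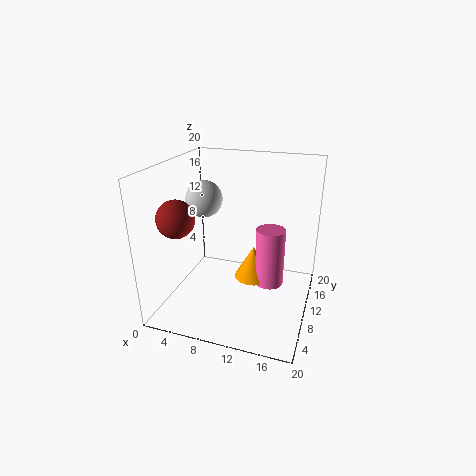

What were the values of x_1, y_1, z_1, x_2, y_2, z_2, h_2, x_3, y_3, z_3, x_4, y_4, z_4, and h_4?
x_1 = 3.25
y_1 = 5.25
z_1 = 13.75
x_2 = 10.75
y_2 = 15.5
z_2 = 0.75
h_2 = 5.25
x_3 = 5.25
y_3 = 9.75
z_3 = 15.25
x_4 = 13.5
y_4 = 15.25
z_4 = 0.25
h_4 = 9.25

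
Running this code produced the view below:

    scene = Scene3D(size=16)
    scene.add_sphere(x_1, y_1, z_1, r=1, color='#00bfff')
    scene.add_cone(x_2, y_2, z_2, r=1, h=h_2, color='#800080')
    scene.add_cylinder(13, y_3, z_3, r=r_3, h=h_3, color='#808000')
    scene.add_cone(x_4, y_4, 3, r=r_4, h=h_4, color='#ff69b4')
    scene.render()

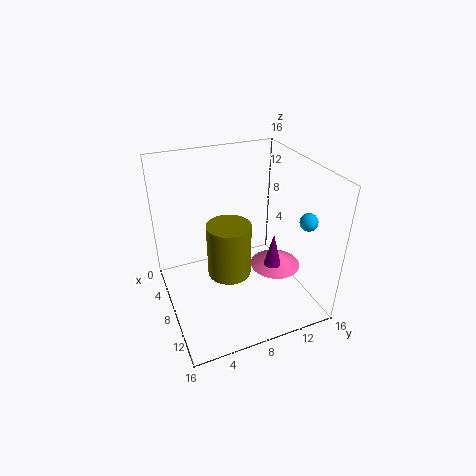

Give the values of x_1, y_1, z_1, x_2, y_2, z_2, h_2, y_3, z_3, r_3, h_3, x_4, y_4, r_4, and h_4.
x_1 = 11; y_1 = 15; z_1 = 10; x_2 = 9; y_2 = 12; z_2 = 4; h_2 = 4; y_3 = 5; z_3 = 8; r_3 = 2; h_3 = 5; x_4 = 8; y_4 = 13; r_4 = 3; h_4 = 2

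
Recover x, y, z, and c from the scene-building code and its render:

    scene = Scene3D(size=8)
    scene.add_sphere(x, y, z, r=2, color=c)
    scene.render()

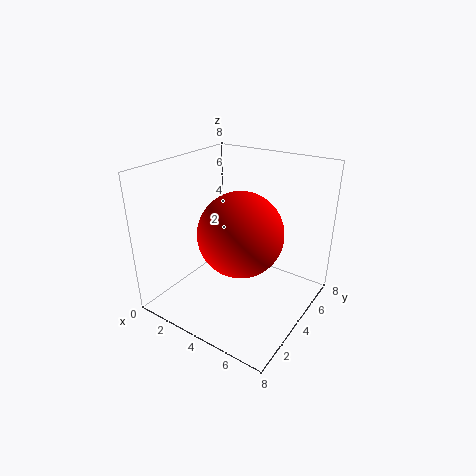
x = 5.5, y = 2, z = 5.5, c = 'red'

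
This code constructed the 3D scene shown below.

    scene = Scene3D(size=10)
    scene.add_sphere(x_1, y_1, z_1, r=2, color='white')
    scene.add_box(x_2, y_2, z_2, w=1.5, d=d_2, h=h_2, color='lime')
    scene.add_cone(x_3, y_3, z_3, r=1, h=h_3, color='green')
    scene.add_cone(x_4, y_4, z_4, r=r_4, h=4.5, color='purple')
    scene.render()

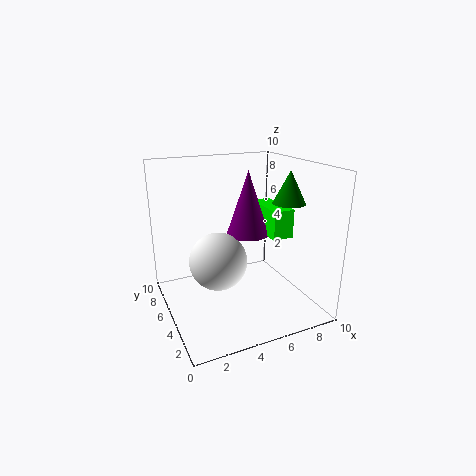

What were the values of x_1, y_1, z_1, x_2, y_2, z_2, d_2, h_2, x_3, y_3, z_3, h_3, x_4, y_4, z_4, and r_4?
x_1 = 3.5, y_1 = 5, z_1 = 3.5, x_2 = 7, y_2 = 3.5, z_2 = 5, d_2 = 3.5, h_2 = 2, x_3 = 7, y_3 = 2, z_3 = 8, h_3 = 2, x_4 = 6, y_4 = 5.5, z_4 = 5, r_4 = 1.5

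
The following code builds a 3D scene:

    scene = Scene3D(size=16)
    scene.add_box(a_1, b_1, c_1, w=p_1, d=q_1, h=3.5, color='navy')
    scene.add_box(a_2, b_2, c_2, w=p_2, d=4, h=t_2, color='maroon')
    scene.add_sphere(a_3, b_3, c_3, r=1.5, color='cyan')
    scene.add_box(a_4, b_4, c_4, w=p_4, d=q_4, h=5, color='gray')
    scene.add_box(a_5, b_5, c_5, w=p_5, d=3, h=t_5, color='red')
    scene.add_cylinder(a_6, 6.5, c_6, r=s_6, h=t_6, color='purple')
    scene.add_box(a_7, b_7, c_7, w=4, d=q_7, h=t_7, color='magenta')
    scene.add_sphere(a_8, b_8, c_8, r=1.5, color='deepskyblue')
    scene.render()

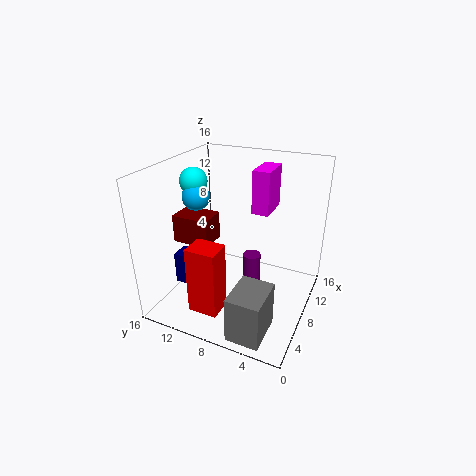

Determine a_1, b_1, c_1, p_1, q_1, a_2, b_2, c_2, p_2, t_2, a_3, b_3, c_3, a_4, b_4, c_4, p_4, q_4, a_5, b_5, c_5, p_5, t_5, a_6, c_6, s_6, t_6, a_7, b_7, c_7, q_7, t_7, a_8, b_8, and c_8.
a_1 = 3.5; b_1 = 11.5; c_1 = 3.5; p_1 = 2; q_1 = 2; a_2 = 4.5; b_2 = 10; c_2 = 8; p_2 = 3; t_2 = 3; a_3 = 7.5; b_3 = 13; c_3 = 14; a_4 = 0.5; b_4 = 2.5; c_4 = 0.5; p_4 = 4.5; q_4 = 3.5; a_5 = 0.5; b_5 = 7; c_5 = 3; p_5 = 2.5; t_5 = 7; a_6 = 8.5; c_6 = 2; s_6 = 1; t_6 = 4; a_7 = 10.5; b_7 = 5.5; c_7 = 10; q_7 = 2; t_7 = 5; a_8 = 7; b_8 = 12.5; c_8 = 12.5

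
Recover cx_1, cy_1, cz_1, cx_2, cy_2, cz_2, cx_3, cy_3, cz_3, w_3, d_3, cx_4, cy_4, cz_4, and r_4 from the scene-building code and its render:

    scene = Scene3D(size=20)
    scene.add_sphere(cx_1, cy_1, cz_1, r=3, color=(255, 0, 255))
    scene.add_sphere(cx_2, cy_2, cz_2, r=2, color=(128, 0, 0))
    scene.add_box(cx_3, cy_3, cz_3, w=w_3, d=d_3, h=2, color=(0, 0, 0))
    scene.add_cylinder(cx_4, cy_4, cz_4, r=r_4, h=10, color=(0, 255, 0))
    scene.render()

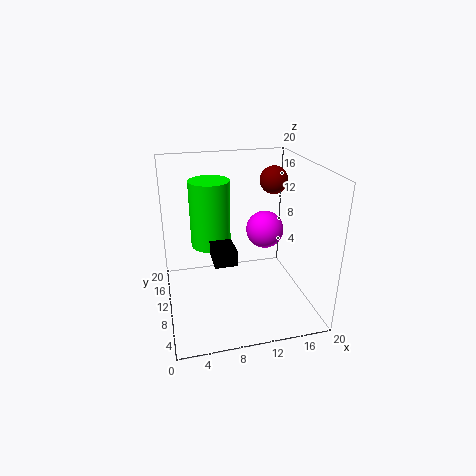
cx_1 = 16, cy_1 = 16, cz_1 = 8, cx_2 = 16, cy_2 = 13, cz_2 = 17, cx_3 = 6, cy_3 = 6, cz_3 = 8, w_3 = 3, d_3 = 4, cx_4 = 7, cy_4 = 15, cz_4 = 7, r_4 = 3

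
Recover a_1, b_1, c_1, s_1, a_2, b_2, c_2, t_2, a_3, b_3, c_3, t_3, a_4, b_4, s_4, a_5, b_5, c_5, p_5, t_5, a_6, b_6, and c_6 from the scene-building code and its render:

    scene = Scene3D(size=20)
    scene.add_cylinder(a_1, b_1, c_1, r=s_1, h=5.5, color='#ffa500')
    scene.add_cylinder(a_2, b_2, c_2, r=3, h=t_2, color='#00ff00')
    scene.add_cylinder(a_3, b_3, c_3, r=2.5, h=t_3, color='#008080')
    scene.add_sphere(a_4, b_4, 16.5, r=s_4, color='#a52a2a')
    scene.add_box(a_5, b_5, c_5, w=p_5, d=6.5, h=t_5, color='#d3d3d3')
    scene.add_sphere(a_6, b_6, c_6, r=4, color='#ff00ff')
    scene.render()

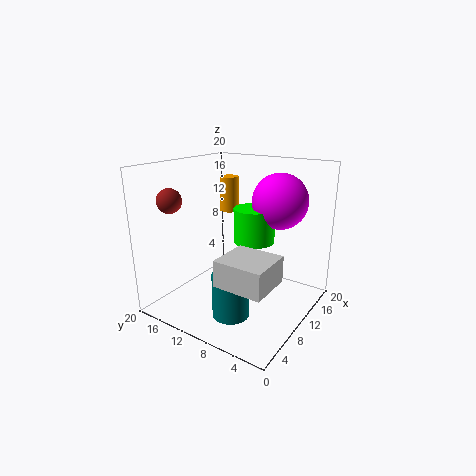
a_1 = 16.5, b_1 = 16, c_1 = 11.5, s_1 = 1.5, a_2 = 13.5, b_2 = 9.5, c_2 = 8.5, t_2 = 5, a_3 = 6, b_3 = 8.5, c_3 = 0.5, t_3 = 6, a_4 = 1.5, b_4 = 14, s_4 = 1.5, a_5 = 3, b_5 = 2.5, c_5 = 6, p_5 = 6, t_5 = 3.5, a_6 = 15.5, b_6 = 6.5, c_6 = 14.5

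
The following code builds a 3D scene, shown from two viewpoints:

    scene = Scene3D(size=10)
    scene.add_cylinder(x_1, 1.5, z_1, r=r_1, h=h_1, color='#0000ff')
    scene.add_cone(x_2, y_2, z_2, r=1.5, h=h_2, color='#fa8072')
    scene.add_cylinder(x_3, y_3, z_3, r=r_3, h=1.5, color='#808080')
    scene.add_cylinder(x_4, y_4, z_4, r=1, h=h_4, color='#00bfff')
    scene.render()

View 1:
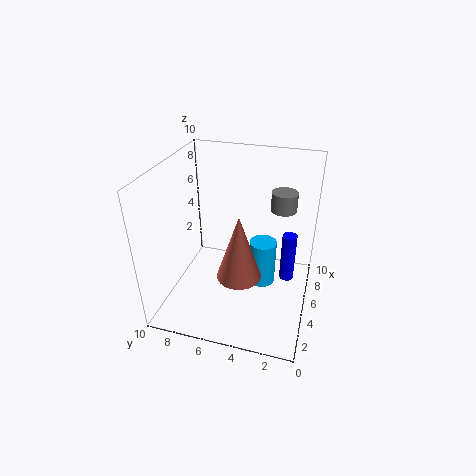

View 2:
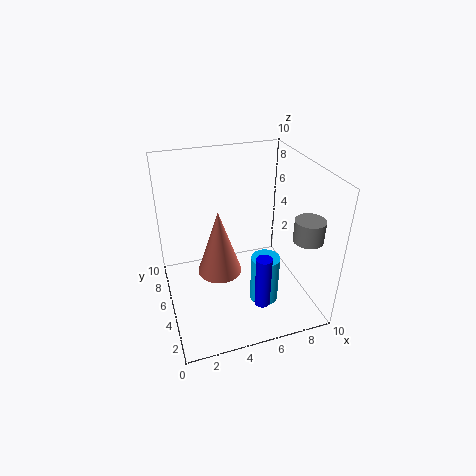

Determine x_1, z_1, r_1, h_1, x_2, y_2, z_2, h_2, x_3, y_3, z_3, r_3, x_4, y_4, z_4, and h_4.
x_1 = 5.5; z_1 = 2; r_1 = 0.5; h_1 = 3.5; x_2 = 3.5; y_2 = 4.5; z_2 = 3; h_2 = 4.5; x_3 = 9; y_3 = 2.5; z_3 = 5.5; r_3 = 1; x_4 = 6.5; y_4 = 3.5; z_4 = 0.5; h_4 = 3.5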